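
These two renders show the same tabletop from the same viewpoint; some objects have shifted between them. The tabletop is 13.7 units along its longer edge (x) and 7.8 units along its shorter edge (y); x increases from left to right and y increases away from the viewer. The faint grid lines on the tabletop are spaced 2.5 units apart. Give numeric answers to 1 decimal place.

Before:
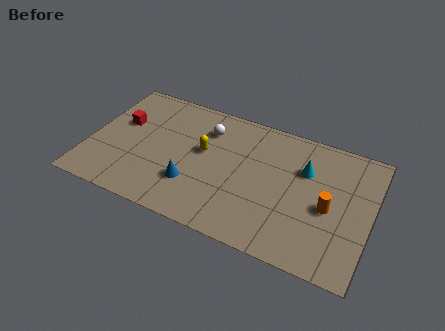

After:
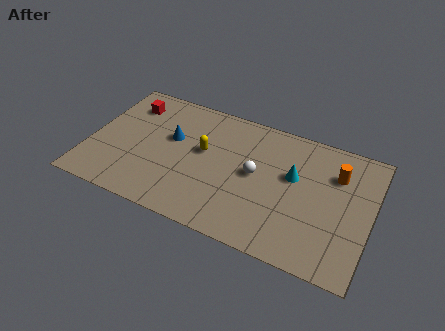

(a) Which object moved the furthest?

the white sphere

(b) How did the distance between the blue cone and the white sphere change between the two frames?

+0.6

Before: roughly 3.6 units apart; after: 4.2. That's 0.6 units further apart.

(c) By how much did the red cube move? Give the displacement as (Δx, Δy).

(0.2, 1.3)

From the two frames, the red cube sits at roughly (1.4, 4.8) before and (1.6, 6.1) after.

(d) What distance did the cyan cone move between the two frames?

0.8

The cyan cone moved from about (10.4, 5.3) to (9.9, 4.7), a distance of √(0.5² + 0.6²) ≈ 0.8.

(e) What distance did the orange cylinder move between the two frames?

2.1

The orange cylinder moved from about (11.7, 3.5) to (11.9, 5.6), a distance of √(0.2² + 2.1²) ≈ 2.1.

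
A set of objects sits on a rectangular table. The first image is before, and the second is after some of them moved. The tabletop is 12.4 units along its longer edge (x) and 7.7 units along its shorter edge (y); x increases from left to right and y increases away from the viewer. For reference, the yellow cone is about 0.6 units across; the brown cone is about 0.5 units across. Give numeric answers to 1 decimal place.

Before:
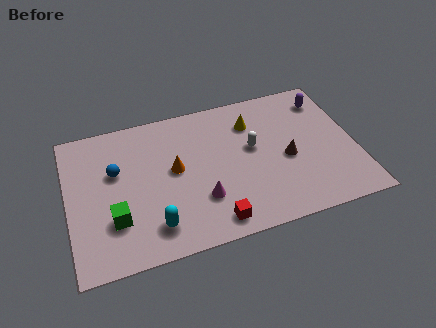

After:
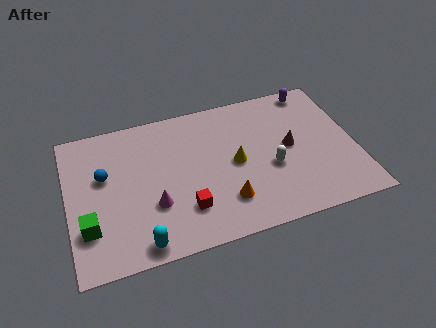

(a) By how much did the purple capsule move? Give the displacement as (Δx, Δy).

(-0.5, 0.7)

From the two frames, the purple capsule sits at roughly (11.4, 6.2) before and (10.9, 6.9) after.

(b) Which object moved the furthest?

the orange cone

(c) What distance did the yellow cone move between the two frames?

2.2

From (8.1, 5.8) to (7.2, 3.8), the yellow cone covered √(0.9² + 2.0²) ≈ 2.2 units.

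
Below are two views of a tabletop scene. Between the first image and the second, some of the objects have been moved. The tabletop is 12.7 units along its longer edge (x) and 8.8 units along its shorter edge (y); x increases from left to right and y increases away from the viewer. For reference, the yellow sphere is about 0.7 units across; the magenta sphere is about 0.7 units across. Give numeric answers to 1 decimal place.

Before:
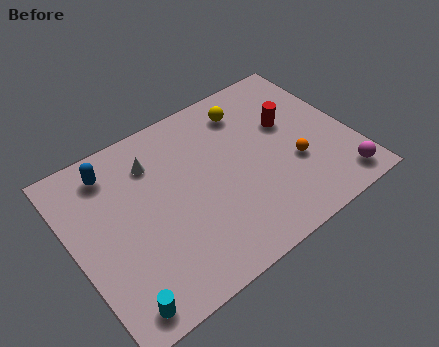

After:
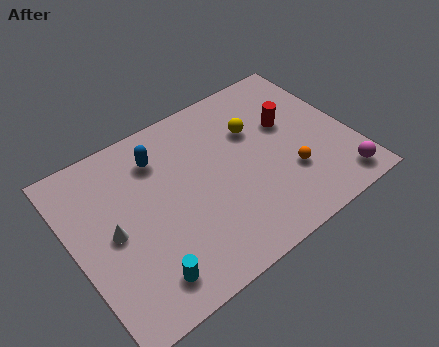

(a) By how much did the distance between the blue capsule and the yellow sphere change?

-1.9

They were about 6.3 units apart before and 4.4 after — 1.9 units closer together.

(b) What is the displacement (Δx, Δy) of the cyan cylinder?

(1.3, 0.5)

The cyan cylinder was at about (1.3, 1.0) and moved to about (2.6, 1.5).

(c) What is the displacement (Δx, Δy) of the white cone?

(-2.3, -2.4)

The white cone was at about (4.0, 6.7) and moved to about (1.7, 4.3).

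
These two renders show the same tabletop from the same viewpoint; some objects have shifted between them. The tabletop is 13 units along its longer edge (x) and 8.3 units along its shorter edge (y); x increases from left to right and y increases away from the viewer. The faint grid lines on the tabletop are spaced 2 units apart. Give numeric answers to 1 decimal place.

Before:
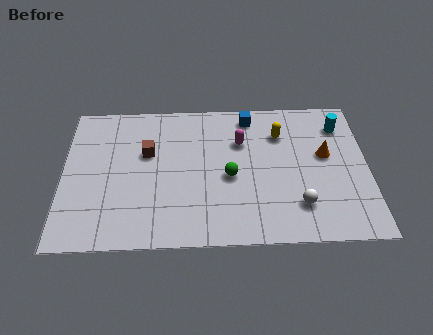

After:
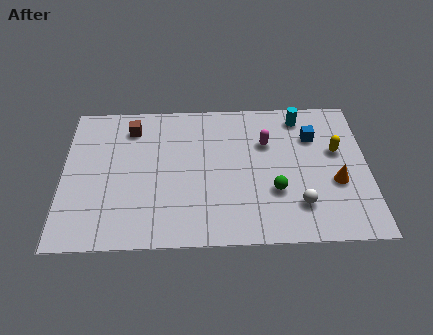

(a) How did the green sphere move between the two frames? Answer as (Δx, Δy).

(1.9, -0.9)

From the two frames, the green sphere sits at roughly (7.1, 3.7) before and (9.0, 2.8) after.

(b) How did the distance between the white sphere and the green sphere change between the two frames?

-2.1

The distance was about 3.4 in the first image and 1.3 in the second, so they moved 2.1 units closer together.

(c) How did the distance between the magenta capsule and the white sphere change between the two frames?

-0.6

They were about 4.4 units apart before and 3.8 after — 0.6 units closer together.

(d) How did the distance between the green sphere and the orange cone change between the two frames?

-1.6

They were about 4.2 units apart before and 2.6 after — 1.6 units closer together.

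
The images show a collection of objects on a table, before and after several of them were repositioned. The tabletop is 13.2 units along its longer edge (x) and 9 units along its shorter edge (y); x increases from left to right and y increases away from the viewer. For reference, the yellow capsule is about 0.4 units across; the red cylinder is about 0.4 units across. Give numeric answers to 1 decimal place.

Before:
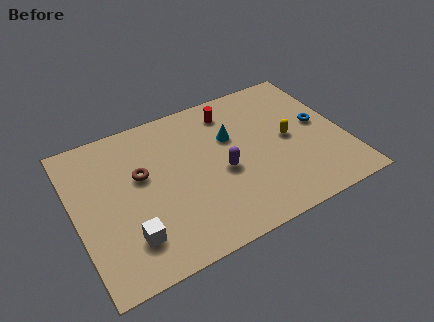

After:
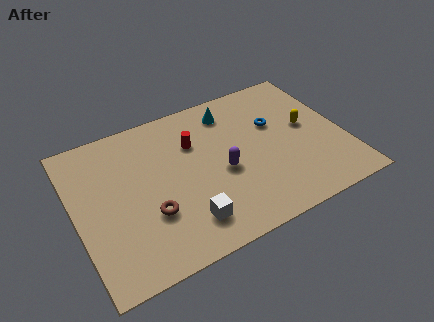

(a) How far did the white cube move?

2.7

The white cube was near (2.3, 2.1) before and (5.0, 1.8) after, so it travelled √(2.7² + 0.3²) ≈ 2.7 units.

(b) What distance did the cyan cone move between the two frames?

1.6

The cyan cone moved from about (7.8, 5.8) to (8.0, 7.4), a distance of √(0.2² + 1.6²) ≈ 1.6.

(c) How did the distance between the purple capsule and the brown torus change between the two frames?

-0.3

Before: roughly 4.1 units apart; after: 3.8. That's 0.3 units closer together.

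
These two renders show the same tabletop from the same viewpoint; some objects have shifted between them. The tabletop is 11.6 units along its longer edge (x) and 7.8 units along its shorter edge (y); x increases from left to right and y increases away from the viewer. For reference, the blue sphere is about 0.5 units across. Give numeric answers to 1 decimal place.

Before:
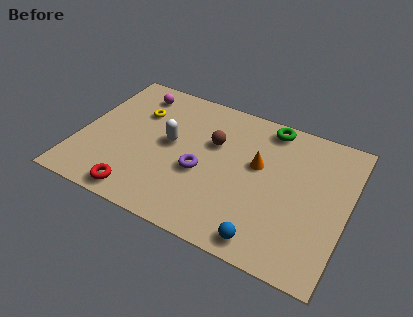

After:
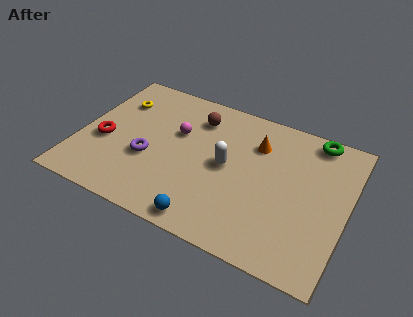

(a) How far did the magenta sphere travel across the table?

2.6

From (2.0, 6.5) to (4.1, 4.9), the magenta sphere covered √(2.1² + 1.6²) ≈ 2.6 units.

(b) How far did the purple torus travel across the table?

2.3

From (5.4, 3.2) to (3.1, 3.0), the purple torus covered √(2.3² + 0.2²) ≈ 2.3 units.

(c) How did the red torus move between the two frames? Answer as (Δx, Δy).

(-1.9, 2.3)

The red torus started near (3.0, 0.9) and ended near (1.1, 3.2).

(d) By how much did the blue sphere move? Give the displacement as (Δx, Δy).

(-2.5, -0.1)

From the two frames, the blue sphere sits at roughly (8.5, 0.9) before and (6.0, 0.8) after.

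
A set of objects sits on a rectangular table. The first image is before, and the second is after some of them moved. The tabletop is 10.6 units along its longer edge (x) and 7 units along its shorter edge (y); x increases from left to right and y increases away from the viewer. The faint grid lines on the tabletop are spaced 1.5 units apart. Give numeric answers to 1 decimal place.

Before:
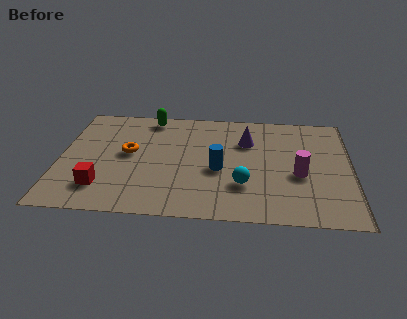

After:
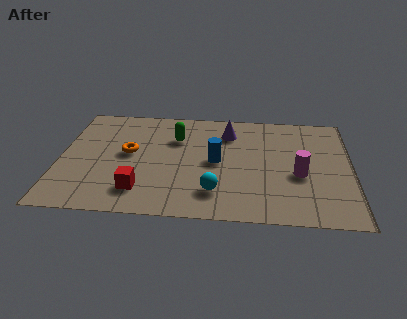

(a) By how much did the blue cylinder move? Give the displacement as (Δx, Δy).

(-0.1, 0.5)

The blue cylinder started near (5.8, 3.0) and ended near (5.7, 3.5).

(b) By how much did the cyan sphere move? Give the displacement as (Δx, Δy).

(-1.0, -0.5)

The cyan sphere was at about (6.7, 2.1) and moved to about (5.7, 1.6).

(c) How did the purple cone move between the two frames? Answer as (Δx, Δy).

(-0.7, 0.5)

The purple cone was at about (6.8, 4.9) and moved to about (6.1, 5.4).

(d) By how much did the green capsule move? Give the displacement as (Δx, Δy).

(1.0, -1.3)

The green capsule started near (3.2, 6.2) and ended near (4.2, 4.9).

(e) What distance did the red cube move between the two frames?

1.4

From (1.6, 1.6) to (3.0, 1.5), the red cube covered √(1.4² + 0.1²) ≈ 1.4 units.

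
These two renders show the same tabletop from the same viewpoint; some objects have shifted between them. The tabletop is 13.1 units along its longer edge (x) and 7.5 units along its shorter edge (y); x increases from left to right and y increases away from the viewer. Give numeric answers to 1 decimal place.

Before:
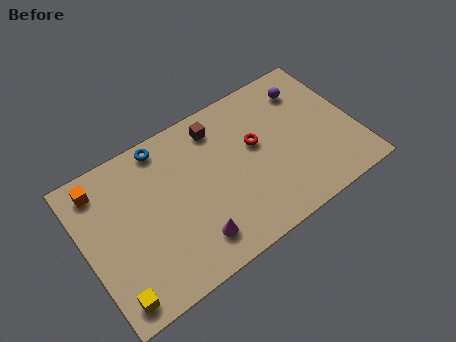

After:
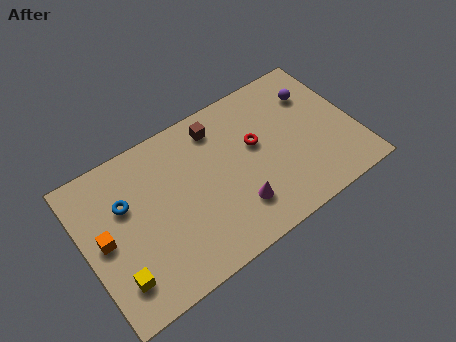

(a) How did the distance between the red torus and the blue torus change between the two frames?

+1.5

They were about 4.8 units apart before and 6.3 after — 1.5 units further apart.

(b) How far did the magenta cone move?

2.2

From (4.8, 1.5) to (7.0, 1.9), the magenta cone covered √(2.2² + 0.4²) ≈ 2.2 units.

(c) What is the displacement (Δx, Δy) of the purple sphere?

(0.3, -0.4)

The purple sphere was at about (11.2, 5.9) and moved to about (11.5, 5.5).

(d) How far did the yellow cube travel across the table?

0.8

From (0.9, 1.0) to (1.2, 1.7), the yellow cube covered √(0.3² + 0.7²) ≈ 0.8 units.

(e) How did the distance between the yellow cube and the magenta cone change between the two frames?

+1.9

They were about 3.9 units apart before and 5.8 after — 1.9 units further apart.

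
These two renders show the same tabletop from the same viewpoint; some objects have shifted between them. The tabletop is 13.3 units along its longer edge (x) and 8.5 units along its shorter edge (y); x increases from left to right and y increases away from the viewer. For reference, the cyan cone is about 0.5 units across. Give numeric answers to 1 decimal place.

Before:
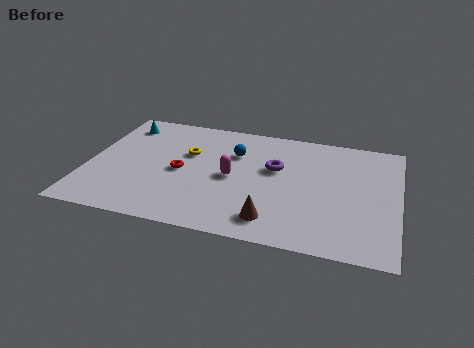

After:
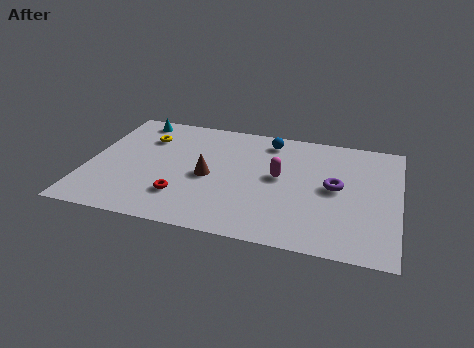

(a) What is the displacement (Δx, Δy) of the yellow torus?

(-1.9, 0.8)

The yellow torus was at about (4.2, 5.4) and moved to about (2.3, 6.2).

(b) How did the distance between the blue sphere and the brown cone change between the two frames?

-0.7

Before: roughly 4.8 units apart; after: 4.1. That's 0.7 units closer together.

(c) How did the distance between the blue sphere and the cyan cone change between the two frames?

+0.8

Before: roughly 5.1 units apart; after: 5.9. That's 0.8 units further apart.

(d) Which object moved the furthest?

the brown cone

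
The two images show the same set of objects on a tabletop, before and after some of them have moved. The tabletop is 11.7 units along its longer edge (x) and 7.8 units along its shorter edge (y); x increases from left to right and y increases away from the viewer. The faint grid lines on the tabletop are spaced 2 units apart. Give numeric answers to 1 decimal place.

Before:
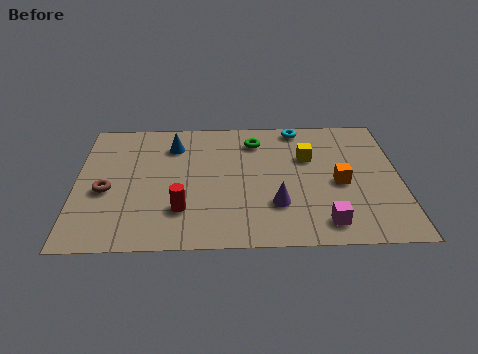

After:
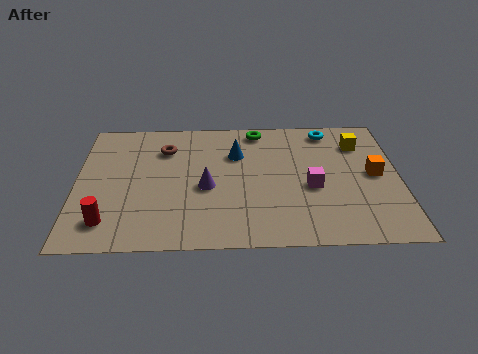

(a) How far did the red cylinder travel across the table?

2.7

The red cylinder was near (3.8, 2.1) before and (1.2, 1.5) after, so it travelled √(2.6² + 0.6²) ≈ 2.7 units.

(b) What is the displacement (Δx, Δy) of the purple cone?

(-2.5, 1.1)

From the two frames, the purple cone sits at roughly (7.2, 2.3) before and (4.7, 3.4) after.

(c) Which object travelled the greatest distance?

the brown torus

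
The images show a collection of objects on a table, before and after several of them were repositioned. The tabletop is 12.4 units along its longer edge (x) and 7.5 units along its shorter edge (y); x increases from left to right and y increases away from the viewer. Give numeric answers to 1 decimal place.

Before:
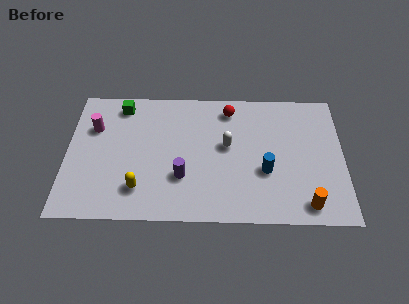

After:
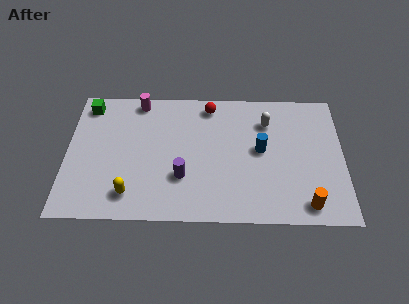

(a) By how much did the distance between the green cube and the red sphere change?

+0.6

Before: roughly 4.9 units apart; after: 5.5. That's 0.6 units further apart.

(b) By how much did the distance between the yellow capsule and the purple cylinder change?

+0.5

The distance was about 2.0 in the first image and 2.5 in the second, so they moved 0.5 units further apart.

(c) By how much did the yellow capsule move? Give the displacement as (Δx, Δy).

(-0.4, -0.3)

The yellow capsule started near (3.3, 1.7) and ended near (2.9, 1.4).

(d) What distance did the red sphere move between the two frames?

0.9

The red sphere was near (7.3, 6.3) before and (6.4, 6.5) after, so it travelled √(0.9² + 0.2²) ≈ 0.9 units.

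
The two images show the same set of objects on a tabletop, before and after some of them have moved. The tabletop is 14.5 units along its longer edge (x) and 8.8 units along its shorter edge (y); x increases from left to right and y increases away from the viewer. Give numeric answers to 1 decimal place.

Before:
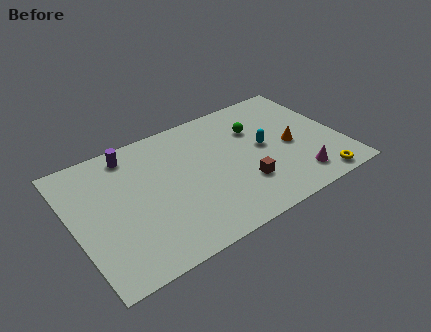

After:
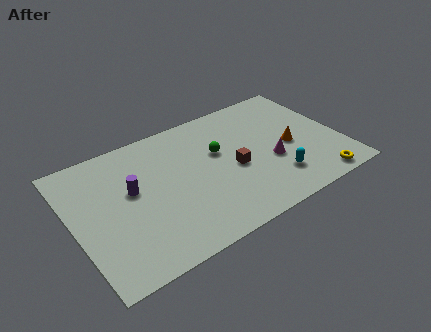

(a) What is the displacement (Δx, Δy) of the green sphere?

(-2.2, -0.7)

The green sphere was at about (10.2, 6.1) and moved to about (8.0, 5.4).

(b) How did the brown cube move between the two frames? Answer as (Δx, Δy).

(-0.3, 1.3)

The brown cube started near (8.9, 2.6) and ended near (8.6, 3.9).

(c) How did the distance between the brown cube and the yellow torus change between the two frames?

+0.9

Before: roughly 4.2 units apart; after: 5.1. That's 0.9 units further apart.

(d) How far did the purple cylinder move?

2.5

From (3.5, 7.6) to (3.2, 5.1), the purple cylinder covered √(0.3² + 2.5²) ≈ 2.5 units.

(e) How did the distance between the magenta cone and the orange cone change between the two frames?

-1.1

The distance was about 2.4 in the first image and 1.3 in the second, so they moved 1.1 units closer together.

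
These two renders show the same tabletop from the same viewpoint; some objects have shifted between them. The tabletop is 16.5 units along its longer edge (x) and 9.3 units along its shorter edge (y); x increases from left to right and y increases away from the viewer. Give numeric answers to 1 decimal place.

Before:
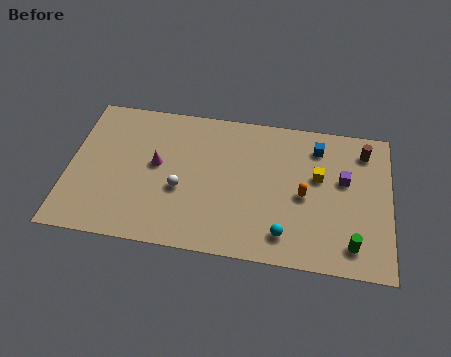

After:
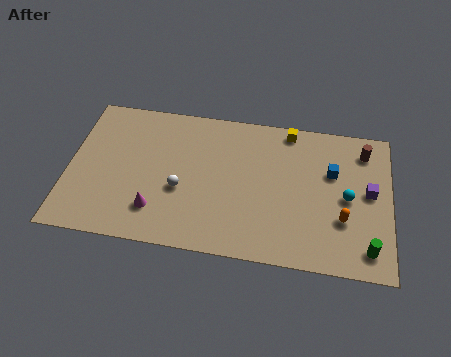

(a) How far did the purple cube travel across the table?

1.4

The purple cube moved from about (14.1, 5.6) to (15.4, 5.0), a distance of √(1.3² + 0.6²) ≈ 1.4.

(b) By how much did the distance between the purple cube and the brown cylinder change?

+0.4

The distance was about 2.2 in the first image and 2.6 in the second, so they moved 0.4 units further apart.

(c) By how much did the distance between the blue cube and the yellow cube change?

+1.4

They were about 1.9 units apart before and 3.3 after — 1.4 units further apart.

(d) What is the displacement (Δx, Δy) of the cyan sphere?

(3.1, 2.8)

The cyan sphere started near (11.2, 1.7) and ended near (14.3, 4.5).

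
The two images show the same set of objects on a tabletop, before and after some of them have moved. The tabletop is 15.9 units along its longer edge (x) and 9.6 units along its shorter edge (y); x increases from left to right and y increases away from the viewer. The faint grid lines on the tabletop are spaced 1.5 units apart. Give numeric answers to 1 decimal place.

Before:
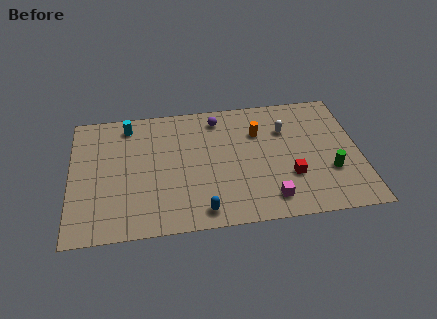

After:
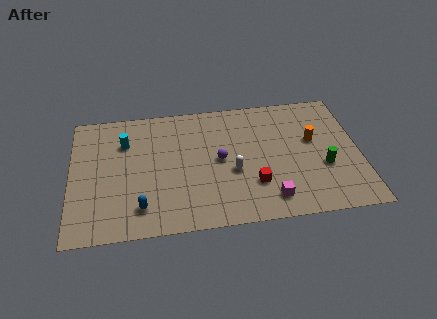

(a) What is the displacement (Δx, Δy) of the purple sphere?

(0.0, -3.2)

From the two frames, the purple sphere sits at roughly (8.2, 8.1) before and (8.2, 4.9) after.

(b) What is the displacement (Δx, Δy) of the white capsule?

(-3.0, -2.8)

From the two frames, the white capsule sits at roughly (11.9, 6.7) before and (8.9, 3.9) after.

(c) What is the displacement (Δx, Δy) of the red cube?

(-2.0, -0.3)

From the two frames, the red cube sits at roughly (12.0, 3.1) before and (10.0, 2.8) after.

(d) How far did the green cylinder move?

0.5

From (14.2, 3.2) to (13.9, 3.6), the green cylinder covered √(0.3² + 0.4²) ≈ 0.5 units.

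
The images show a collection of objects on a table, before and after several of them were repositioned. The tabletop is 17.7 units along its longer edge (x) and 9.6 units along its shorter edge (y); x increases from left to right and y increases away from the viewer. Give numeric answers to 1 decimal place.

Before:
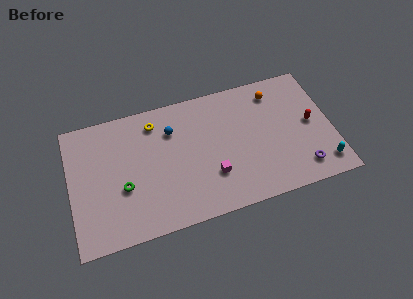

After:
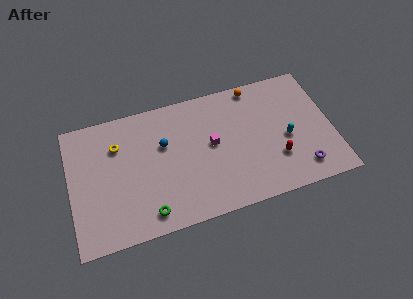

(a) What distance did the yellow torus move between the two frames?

2.8

From (5.9, 7.9) to (3.3, 6.9), the yellow torus covered √(2.6² + 1.0²) ≈ 2.8 units.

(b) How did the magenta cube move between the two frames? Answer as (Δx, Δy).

(0.2, 2.3)

From the two frames, the magenta cube sits at roughly (9.4, 2.9) before and (9.6, 5.2) after.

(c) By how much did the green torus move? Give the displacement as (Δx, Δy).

(1.5, -2.3)

The green torus started near (3.5, 3.7) and ended near (5.0, 1.4).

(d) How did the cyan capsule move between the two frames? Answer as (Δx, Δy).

(-2.2, 2.6)

The cyan capsule was at about (16.8, 1.6) and moved to about (14.6, 4.2).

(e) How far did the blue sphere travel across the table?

1.1

From (7.0, 7.0) to (6.4, 6.1), the blue sphere covered √(0.6² + 0.9²) ≈ 1.1 units.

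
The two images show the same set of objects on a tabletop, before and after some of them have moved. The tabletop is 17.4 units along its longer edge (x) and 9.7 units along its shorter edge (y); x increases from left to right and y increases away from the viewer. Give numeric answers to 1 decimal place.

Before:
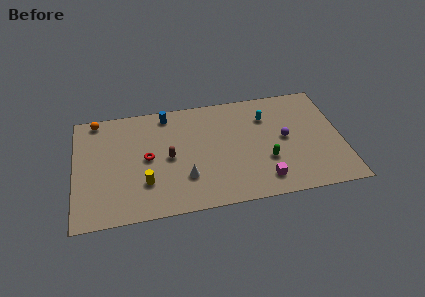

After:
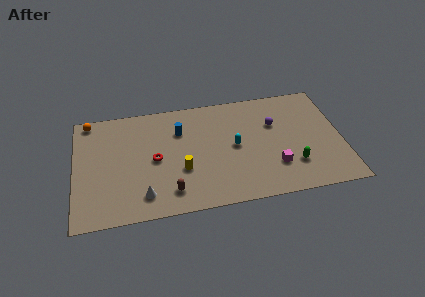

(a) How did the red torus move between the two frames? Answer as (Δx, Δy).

(0.5, -0.2)

The red torus was at about (4.7, 4.9) and moved to about (5.2, 4.7).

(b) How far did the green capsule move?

1.8

From (12.4, 3.3) to (14.1, 2.6), the green capsule covered √(1.7² + 0.7²) ≈ 1.8 units.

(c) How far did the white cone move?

2.9

From (7.1, 2.8) to (4.4, 1.8), the white cone covered √(2.7² + 1.0²) ≈ 2.9 units.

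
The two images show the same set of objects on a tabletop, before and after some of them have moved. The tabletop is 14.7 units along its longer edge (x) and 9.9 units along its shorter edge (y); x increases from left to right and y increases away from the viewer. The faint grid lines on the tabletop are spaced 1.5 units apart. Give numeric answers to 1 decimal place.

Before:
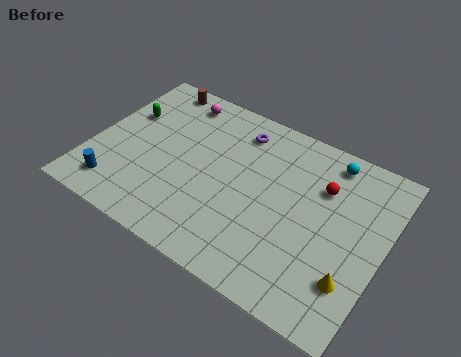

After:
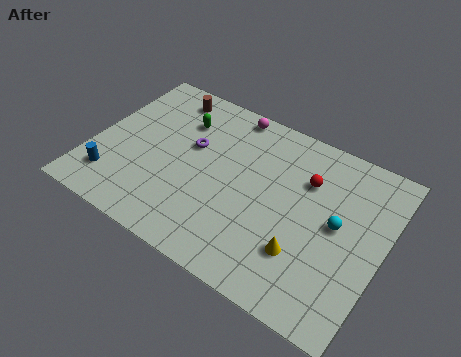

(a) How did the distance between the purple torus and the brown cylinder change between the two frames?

-1.6

They were about 4.7 units apart before and 3.1 after — 1.6 units closer together.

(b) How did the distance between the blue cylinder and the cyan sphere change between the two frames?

-0.6

Before: roughly 12.0 units apart; after: 11.4. That's 0.6 units closer together.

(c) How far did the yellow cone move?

2.4

The yellow cone was near (13.5, 2.6) before and (11.1, 2.8) after, so it travelled √(2.4² + 0.2²) ≈ 2.4 units.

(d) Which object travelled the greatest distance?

the cyan sphere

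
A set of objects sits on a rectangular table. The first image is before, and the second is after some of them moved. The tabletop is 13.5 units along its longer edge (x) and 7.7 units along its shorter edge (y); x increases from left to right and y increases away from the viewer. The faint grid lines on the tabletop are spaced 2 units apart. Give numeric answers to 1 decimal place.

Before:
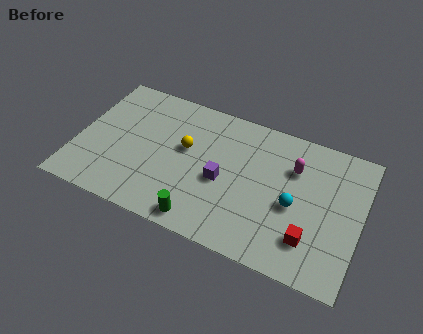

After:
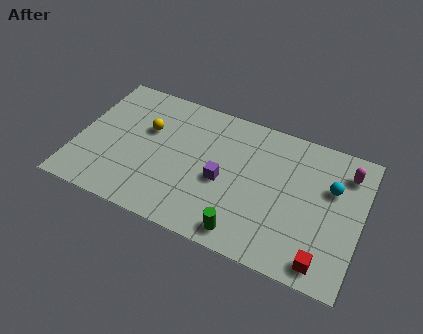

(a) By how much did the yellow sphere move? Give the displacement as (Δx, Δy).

(-1.9, 0.4)

The yellow sphere was at about (5.1, 4.5) and moved to about (3.2, 4.9).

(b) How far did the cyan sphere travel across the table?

2.3

The cyan sphere was near (10.4, 3.4) before and (12.0, 5.0) after, so it travelled √(1.6² + 1.6²) ≈ 2.3 units.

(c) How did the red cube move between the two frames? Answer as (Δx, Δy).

(0.7, -0.9)

The red cube was at about (11.3, 1.9) and moved to about (12.0, 1.0).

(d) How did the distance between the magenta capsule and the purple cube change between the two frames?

+2.4

Before: roughly 3.8 units apart; after: 6.2. That's 2.4 units further apart.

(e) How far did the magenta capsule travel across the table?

2.5

The magenta capsule moved from about (10.2, 5.4) to (12.6, 6.1), a distance of √(2.4² + 0.7²) ≈ 2.5.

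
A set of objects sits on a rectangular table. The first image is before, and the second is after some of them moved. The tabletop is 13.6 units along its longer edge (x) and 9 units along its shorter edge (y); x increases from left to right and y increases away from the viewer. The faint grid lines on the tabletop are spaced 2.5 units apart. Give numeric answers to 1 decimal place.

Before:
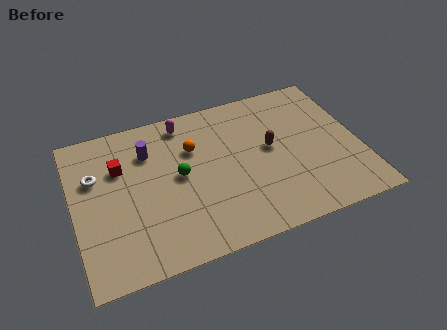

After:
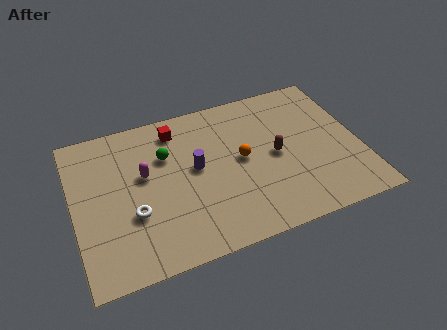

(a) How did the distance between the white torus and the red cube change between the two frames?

+3.7

They were about 1.2 units apart before and 4.9 after — 3.7 units further apart.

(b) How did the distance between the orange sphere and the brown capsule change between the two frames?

-2.2

Before: roughly 3.8 units apart; after: 1.6. That's 2.2 units closer together.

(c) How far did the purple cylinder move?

2.7

The purple cylinder was near (3.7, 6.6) before and (5.8, 4.9) after, so it travelled √(2.1² + 1.7²) ≈ 2.7 units.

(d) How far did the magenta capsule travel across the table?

3.3

The magenta capsule was near (5.5, 7.8) before and (3.4, 5.3) after, so it travelled √(2.1² + 2.5²) ≈ 3.3 units.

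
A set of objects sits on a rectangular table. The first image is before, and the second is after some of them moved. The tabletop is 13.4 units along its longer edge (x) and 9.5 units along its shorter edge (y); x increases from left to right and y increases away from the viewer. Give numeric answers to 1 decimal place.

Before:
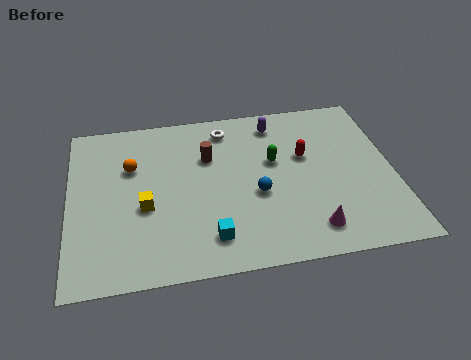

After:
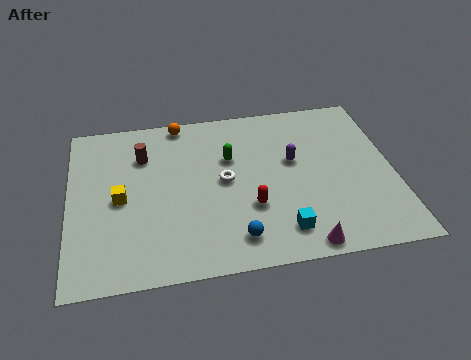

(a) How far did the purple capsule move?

2.5

From (8.7, 8.0) to (9.3, 5.6), the purple capsule covered √(0.6² + 2.4²) ≈ 2.5 units.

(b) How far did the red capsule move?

3.5

The red capsule was near (9.8, 5.8) before and (7.4, 3.2) after, so it travelled √(2.4² + 2.6²) ≈ 3.5 units.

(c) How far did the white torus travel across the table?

3.1

The white torus was near (6.6, 8.0) before and (6.4, 4.9) after, so it travelled √(0.2² + 3.1²) ≈ 3.1 units.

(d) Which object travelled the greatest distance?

the red capsule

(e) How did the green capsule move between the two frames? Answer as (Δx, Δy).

(-1.8, 0.5)

The green capsule started near (8.5, 5.7) and ended near (6.7, 6.2).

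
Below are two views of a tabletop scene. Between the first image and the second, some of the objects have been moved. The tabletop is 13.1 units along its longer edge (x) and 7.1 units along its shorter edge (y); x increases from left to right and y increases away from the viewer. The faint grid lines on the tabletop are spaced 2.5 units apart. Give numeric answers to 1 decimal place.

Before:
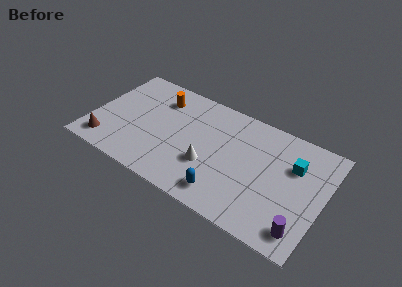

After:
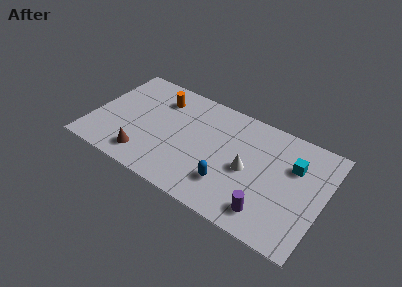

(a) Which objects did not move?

the cyan cube and the orange cylinder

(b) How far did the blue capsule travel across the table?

0.7

The blue capsule was near (7.9, 1.2) before and (8.0, 1.9) after, so it travelled √(0.1² + 0.7²) ≈ 0.7 units.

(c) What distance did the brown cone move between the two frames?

2.2

The brown cone moved from about (1.1, 1.2) to (3.3, 1.3), a distance of √(2.2² + 0.1²) ≈ 2.2.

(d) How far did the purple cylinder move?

1.9

The purple cylinder was near (12.2, 1.2) before and (10.3, 1.3) after, so it travelled √(1.9² + 0.1²) ≈ 1.9 units.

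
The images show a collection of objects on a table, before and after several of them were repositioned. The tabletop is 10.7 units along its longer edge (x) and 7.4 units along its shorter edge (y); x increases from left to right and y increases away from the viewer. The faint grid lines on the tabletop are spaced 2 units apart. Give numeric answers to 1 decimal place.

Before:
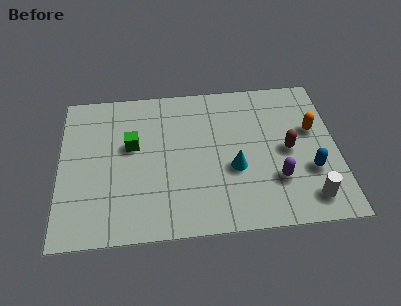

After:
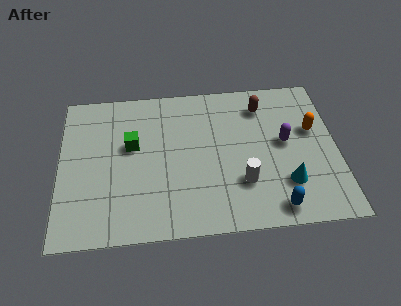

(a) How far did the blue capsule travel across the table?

2.1

The blue capsule was near (9.6, 2.5) before and (8.2, 0.9) after, so it travelled √(1.4² + 1.6²) ≈ 2.1 units.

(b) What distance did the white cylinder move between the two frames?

2.7

The white cylinder moved from about (9.5, 1.2) to (7.0, 2.2), a distance of √(2.5² + 1.0²) ≈ 2.7.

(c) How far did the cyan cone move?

2.2

The cyan cone moved from about (6.7, 2.9) to (8.7, 2.0), a distance of √(2.0² + 0.9²) ≈ 2.2.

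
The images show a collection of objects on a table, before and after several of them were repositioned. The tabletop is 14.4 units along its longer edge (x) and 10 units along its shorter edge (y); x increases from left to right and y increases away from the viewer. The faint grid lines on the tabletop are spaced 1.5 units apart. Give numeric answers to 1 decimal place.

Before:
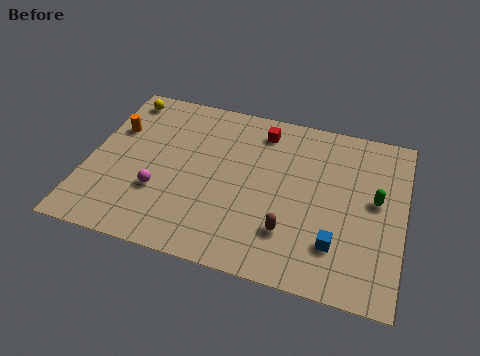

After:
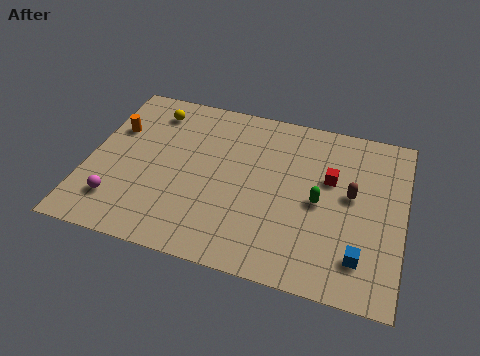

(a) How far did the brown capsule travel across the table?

3.9

The brown capsule moved from about (9.4, 2.6) to (12.0, 5.5), a distance of √(2.6² + 2.9²) ≈ 3.9.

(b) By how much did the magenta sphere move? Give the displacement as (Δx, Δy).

(-1.8, -1.1)

The magenta sphere started near (3.4, 3.3) and ended near (1.6, 2.2).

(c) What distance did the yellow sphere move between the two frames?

1.6

From (1.1, 8.7) to (2.6, 8.2), the yellow sphere covered √(1.5² + 0.5²) ≈ 1.6 units.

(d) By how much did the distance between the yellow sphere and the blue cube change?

-0.4

Before: roughly 12.1 units apart; after: 11.7. That's 0.4 units closer together.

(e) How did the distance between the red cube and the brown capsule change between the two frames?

-4.7

Before: roughly 5.9 units apart; after: 1.2. That's 4.7 units closer together.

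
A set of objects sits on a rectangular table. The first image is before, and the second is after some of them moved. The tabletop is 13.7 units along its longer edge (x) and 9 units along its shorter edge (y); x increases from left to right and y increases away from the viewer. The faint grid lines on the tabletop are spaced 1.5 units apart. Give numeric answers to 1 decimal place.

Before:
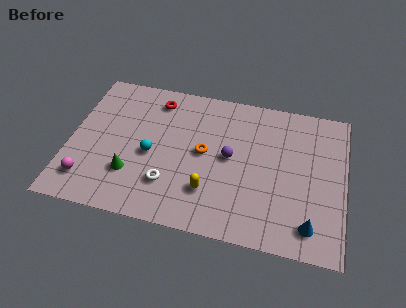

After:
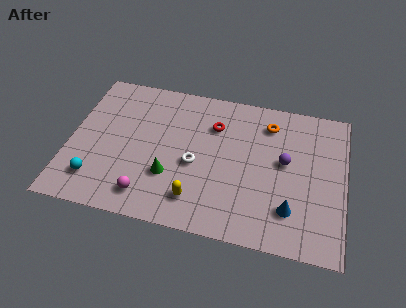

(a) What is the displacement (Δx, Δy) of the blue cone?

(-1.0, 0.7)

The blue cone was at about (12.1, 1.5) and moved to about (11.1, 2.2).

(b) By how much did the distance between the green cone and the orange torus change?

+2.3

Before: roughly 4.1 units apart; after: 6.4. That's 2.3 units further apart.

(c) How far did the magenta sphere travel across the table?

3.0

The magenta sphere was near (1.1, 1.8) before and (4.1, 1.5) after, so it travelled √(3.0² + 0.3²) ≈ 3.0 units.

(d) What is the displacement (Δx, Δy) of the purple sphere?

(2.7, 0.3)

From the two frames, the purple sphere sits at roughly (8.0, 4.7) before and (10.7, 5.0) after.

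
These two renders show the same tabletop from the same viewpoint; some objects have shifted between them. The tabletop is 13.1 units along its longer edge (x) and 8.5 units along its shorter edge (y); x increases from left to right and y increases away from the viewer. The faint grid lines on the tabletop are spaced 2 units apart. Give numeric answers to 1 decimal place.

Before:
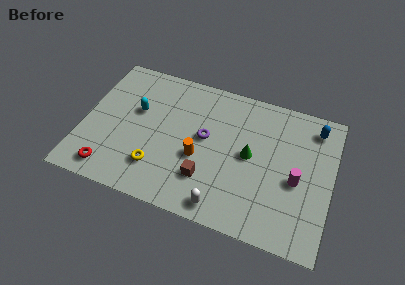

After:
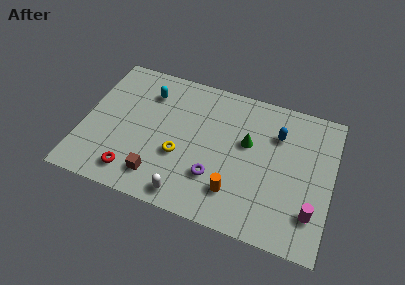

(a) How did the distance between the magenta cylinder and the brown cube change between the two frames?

+3.2

Before: roughly 4.8 units apart; after: 8.0. That's 3.2 units further apart.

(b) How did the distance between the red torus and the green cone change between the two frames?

-1.0

The distance was about 7.8 in the first image and 6.8 in the second, so they moved 1.0 units closer together.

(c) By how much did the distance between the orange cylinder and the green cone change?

+0.3

Before: roughly 2.8 units apart; after: 3.1. That's 0.3 units further apart.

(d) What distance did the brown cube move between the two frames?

2.6

From (6.7, 2.3) to (4.2, 1.6), the brown cube covered √(2.5² + 0.7²) ≈ 2.6 units.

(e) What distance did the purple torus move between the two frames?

2.3

From (6.4, 4.7) to (7.1, 2.5), the purple torus covered √(0.7² + 2.2²) ≈ 2.3 units.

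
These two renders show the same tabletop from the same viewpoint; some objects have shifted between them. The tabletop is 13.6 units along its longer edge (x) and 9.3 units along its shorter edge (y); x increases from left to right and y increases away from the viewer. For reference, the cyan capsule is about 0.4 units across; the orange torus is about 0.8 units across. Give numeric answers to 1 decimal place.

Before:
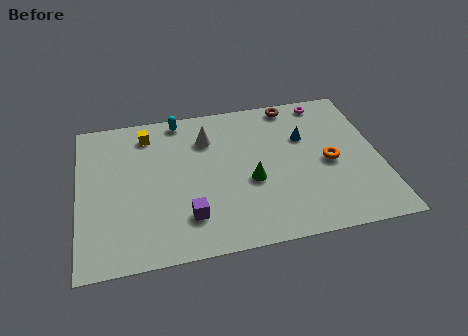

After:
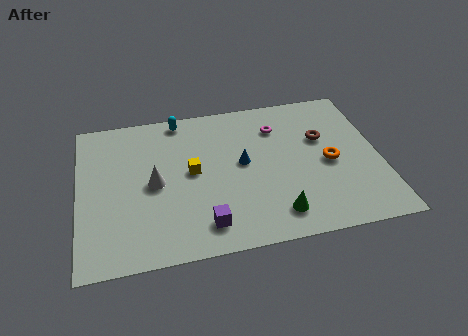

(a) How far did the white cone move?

3.5

The white cone was near (5.9, 6.9) before and (3.4, 4.5) after, so it travelled √(2.5² + 2.4²) ≈ 3.5 units.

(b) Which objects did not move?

the orange torus and the cyan capsule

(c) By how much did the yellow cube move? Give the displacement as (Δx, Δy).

(1.9, -2.8)

From the two frames, the yellow cube sits at roughly (3.2, 7.7) before and (5.1, 4.9) after.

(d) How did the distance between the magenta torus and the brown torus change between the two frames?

+0.8

The distance was about 1.5 in the first image and 2.3 in the second, so they moved 0.8 units further apart.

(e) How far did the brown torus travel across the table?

2.8

The brown torus was near (9.9, 8.4) before and (11.1, 5.9) after, so it travelled √(1.2² + 2.5²) ≈ 2.8 units.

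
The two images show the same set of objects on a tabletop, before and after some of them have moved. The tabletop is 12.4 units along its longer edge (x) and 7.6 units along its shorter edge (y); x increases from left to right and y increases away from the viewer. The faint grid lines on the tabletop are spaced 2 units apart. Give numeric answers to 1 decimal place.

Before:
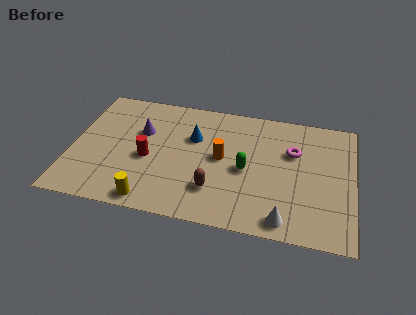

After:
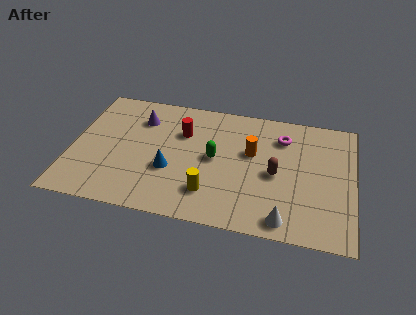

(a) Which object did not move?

the white cone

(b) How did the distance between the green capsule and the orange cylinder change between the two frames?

+0.5

They were about 1.2 units apart before and 1.7 after — 0.5 units further apart.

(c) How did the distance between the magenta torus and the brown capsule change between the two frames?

-2.2

The distance was about 4.5 in the first image and 2.3 in the second, so they moved 2.2 units closer together.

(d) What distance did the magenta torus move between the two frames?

0.9

The magenta torus moved from about (9.7, 5.0) to (9.2, 5.8), a distance of √(0.5² + 0.8²) ≈ 0.9.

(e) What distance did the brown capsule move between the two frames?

3.0

From (6.4, 2.0) to (9.0, 3.5), the brown capsule covered √(2.6² + 1.5²) ≈ 3.0 units.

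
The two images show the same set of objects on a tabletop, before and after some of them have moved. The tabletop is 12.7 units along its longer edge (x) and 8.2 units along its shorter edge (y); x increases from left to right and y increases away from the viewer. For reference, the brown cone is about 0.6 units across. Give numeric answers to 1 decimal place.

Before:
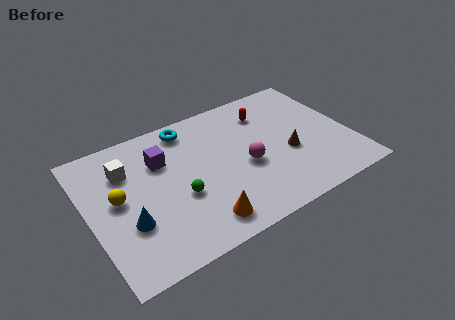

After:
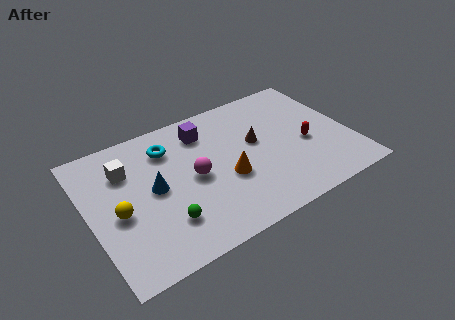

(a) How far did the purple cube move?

2.3

The purple cube moved from about (3.7, 5.7) to (5.9, 6.5), a distance of √(2.2² + 0.8²) ≈ 2.3.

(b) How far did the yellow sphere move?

0.8

The yellow sphere moved from about (1.4, 4.4) to (1.3, 3.6), a distance of √(0.1² + 0.8²) ≈ 0.8.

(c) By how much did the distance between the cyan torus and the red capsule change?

+3.1

The distance was about 3.9 in the first image and 7.0 in the second, so they moved 3.1 units further apart.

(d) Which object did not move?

the white cube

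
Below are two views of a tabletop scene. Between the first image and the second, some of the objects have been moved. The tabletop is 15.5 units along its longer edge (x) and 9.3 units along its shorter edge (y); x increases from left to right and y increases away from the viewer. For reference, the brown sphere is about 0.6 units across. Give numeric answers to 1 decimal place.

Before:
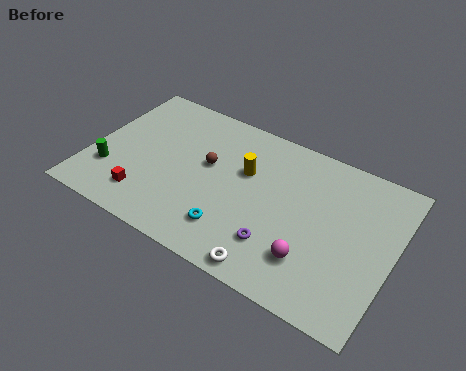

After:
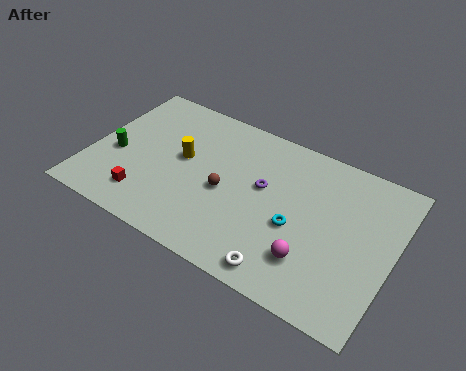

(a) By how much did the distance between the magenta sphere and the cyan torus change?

-2.2

They were about 4.0 units apart before and 1.8 after — 2.2 units closer together.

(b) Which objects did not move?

the magenta sphere and the red cube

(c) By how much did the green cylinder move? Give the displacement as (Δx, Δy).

(0.1, 1.2)

The green cylinder started near (1.2, 2.7) and ended near (1.3, 3.9).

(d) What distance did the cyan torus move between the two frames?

3.5

From (7.7, 2.1) to (10.7, 3.9), the cyan torus covered √(3.0² + 1.8²) ≈ 3.5 units.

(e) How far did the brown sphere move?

1.6

From (5.9, 5.4) to (7.0, 4.2), the brown sphere covered √(1.1² + 1.2²) ≈ 1.6 units.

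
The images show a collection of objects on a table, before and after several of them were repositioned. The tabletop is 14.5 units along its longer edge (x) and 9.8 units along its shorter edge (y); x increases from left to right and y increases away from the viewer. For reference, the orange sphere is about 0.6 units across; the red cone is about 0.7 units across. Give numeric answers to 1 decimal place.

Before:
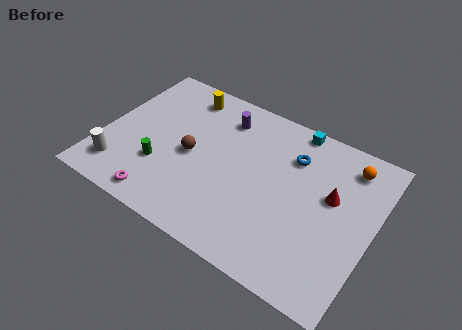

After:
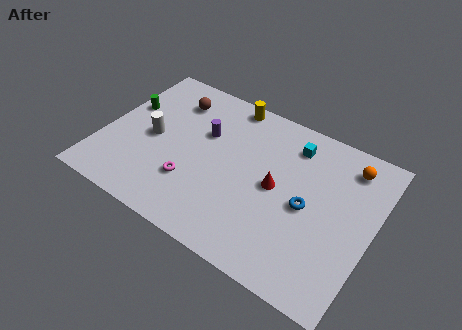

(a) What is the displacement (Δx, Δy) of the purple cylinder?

(-0.8, -1.5)

From the two frames, the purple cylinder sits at roughly (6.0, 7.8) before and (5.2, 6.3) after.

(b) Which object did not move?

the orange sphere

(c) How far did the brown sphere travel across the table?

3.5

The brown sphere was near (4.8, 4.6) before and (3.2, 7.7) after, so it travelled √(1.6² + 3.1²) ≈ 3.5 units.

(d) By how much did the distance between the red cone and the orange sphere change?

+2.3

The distance was about 2.4 in the first image and 4.7 in the second, so they moved 2.3 units further apart.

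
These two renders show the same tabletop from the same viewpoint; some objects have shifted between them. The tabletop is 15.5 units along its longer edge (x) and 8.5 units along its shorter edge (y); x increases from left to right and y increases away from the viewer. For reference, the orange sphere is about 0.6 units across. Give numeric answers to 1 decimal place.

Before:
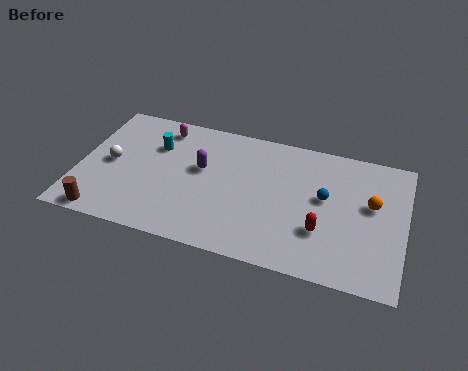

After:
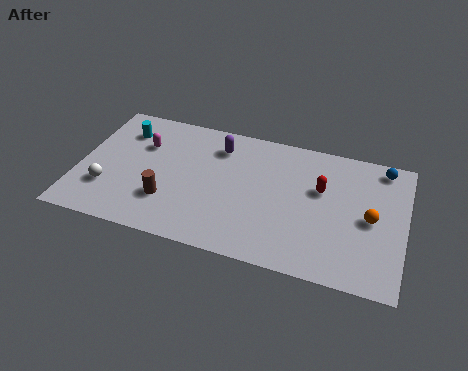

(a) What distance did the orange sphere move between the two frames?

0.9

The orange sphere moved from about (13.9, 5.0) to (13.9, 4.1), a distance of √(0.0² + 0.9²) ≈ 0.9.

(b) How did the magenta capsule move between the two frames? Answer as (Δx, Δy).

(-0.8, -1.4)

The magenta capsule started near (3.7, 7.2) and ended near (2.9, 5.8).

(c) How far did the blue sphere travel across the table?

3.7

From (11.7, 4.8) to (14.3, 7.5), the blue sphere covered √(2.6² + 2.7²) ≈ 3.7 units.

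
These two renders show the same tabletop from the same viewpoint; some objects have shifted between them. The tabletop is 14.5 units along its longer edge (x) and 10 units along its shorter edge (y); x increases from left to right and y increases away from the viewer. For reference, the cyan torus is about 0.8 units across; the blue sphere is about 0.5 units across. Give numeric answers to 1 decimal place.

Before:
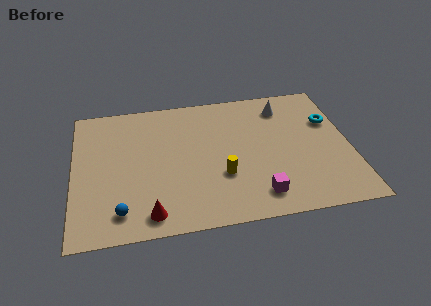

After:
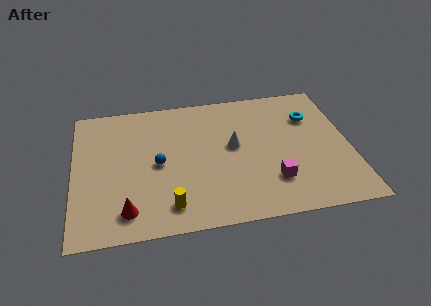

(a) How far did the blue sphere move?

3.7

From (2.4, 1.7) to (4.4, 4.8), the blue sphere covered √(2.0² + 3.1²) ≈ 3.7 units.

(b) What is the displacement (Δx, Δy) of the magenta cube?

(0.8, 0.9)

From the two frames, the magenta cube sits at roughly (9.5, 1.7) before and (10.3, 2.6) after.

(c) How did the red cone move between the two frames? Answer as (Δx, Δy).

(-1.2, 0.4)

From the two frames, the red cone sits at roughly (3.9, 1.3) before and (2.7, 1.7) after.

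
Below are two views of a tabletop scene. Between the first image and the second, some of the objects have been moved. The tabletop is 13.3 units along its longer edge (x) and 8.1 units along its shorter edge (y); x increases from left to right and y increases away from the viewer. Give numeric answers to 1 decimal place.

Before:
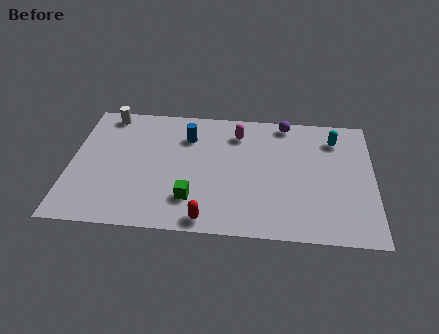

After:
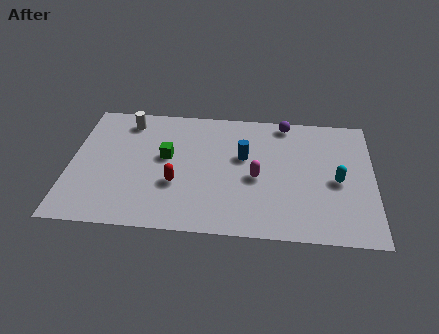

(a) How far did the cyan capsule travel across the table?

2.7

The cyan capsule moved from about (11.6, 6.4) to (11.7, 3.7), a distance of √(0.1² + 2.7²) ≈ 2.7.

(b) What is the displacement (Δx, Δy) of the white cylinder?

(0.9, -0.4)

From the two frames, the white cylinder sits at roughly (1.5, 7.2) before and (2.4, 6.8) after.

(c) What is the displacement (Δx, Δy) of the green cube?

(-1.2, 2.6)

The green cube was at about (5.4, 2.0) and moved to about (4.2, 4.6).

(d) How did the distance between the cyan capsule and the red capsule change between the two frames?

-0.8

Before: roughly 7.8 units apart; after: 7.0. That's 0.8 units closer together.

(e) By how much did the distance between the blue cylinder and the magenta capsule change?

-0.8

Before: roughly 2.2 units apart; after: 1.4. That's 0.8 units closer together.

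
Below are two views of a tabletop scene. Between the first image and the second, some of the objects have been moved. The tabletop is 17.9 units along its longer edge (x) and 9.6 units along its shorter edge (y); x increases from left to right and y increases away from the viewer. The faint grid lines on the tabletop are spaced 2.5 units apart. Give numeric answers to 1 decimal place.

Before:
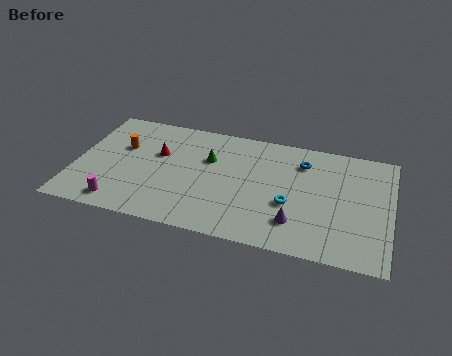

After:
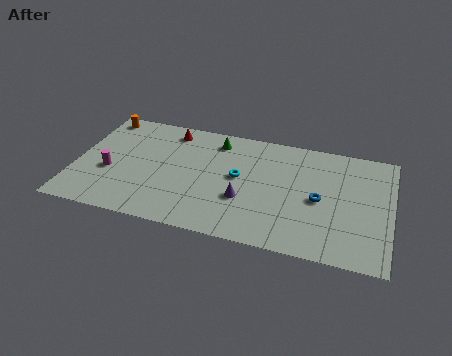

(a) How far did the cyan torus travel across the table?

3.4

The cyan torus was near (12.3, 3.7) before and (9.3, 5.2) after, so it travelled √(3.0² + 1.5²) ≈ 3.4 units.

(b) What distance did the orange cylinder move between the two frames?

2.8

From (2.5, 6.1) to (1.1, 8.5), the orange cylinder covered √(1.4² + 2.4²) ≈ 2.8 units.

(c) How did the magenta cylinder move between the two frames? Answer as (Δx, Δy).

(-0.8, 2.5)

The magenta cylinder started near (2.8, 1.3) and ended near (2.0, 3.8).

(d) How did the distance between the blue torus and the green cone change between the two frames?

+1.6

The distance was about 5.4 in the first image and 7.0 in the second, so they moved 1.6 units further apart.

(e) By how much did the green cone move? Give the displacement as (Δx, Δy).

(0.3, 1.7)

From the two frames, the green cone sits at roughly (7.5, 6.3) before and (7.8, 8.0) after.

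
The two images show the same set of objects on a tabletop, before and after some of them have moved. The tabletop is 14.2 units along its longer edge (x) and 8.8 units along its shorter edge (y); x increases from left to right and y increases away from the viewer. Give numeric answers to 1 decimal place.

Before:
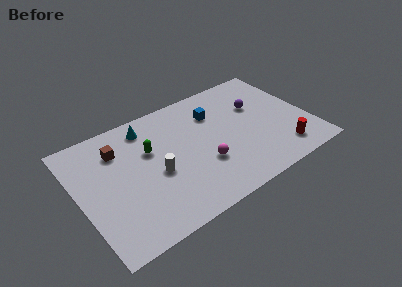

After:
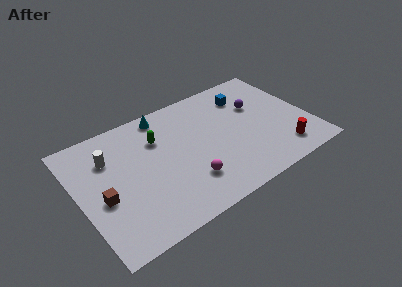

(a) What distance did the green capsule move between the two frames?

0.8

The green capsule moved from about (4.5, 5.6) to (5.1, 6.2), a distance of √(0.6² + 0.6²) ≈ 0.8.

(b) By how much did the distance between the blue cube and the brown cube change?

+4.0

They were about 6.0 units apart before and 10.0 after — 4.0 units further apart.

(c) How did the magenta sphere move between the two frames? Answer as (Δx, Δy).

(-1.1, -0.7)

The magenta sphere started near (7.4, 3.0) and ended near (6.3, 2.3).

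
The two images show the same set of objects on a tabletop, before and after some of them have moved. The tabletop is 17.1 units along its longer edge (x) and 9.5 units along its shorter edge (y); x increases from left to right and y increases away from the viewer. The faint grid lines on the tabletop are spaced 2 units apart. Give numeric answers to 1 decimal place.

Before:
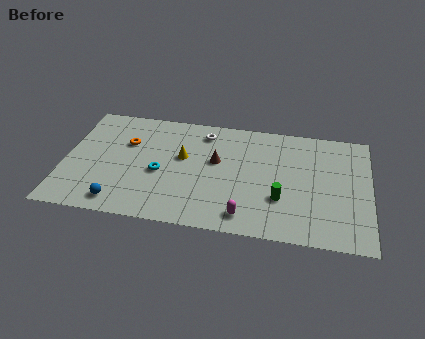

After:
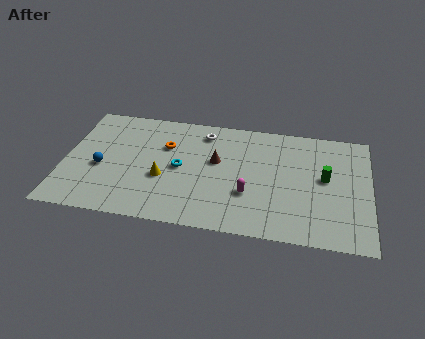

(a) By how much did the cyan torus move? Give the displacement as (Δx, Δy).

(1.1, 0.6)

The cyan torus was at about (5.4, 4.1) and moved to about (6.5, 4.7).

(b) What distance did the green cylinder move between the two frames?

3.2

The green cylinder moved from about (12.2, 3.1) to (14.6, 5.2), a distance of √(2.4² + 2.1²) ≈ 3.2.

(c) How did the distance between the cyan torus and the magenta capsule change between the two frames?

-1.4

The distance was about 5.6 in the first image and 4.2 in the second, so they moved 1.4 units closer together.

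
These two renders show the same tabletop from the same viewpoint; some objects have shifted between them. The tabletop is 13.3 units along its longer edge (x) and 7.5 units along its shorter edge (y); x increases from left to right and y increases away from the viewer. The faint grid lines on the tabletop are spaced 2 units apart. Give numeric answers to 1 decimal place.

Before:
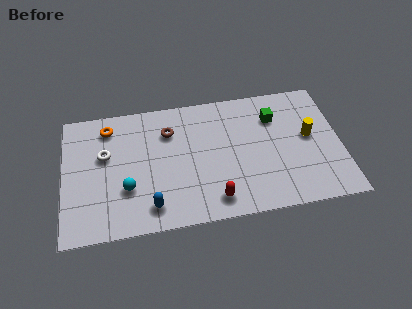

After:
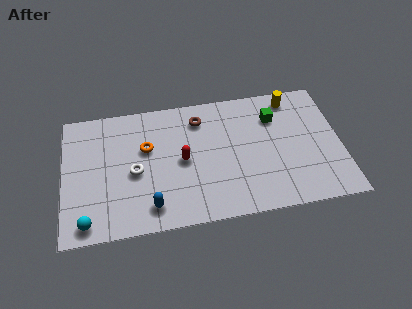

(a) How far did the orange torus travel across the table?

2.3

The orange torus was near (2.2, 6.2) before and (4.0, 4.7) after, so it travelled √(1.8² + 1.5²) ≈ 2.3 units.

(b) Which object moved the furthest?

the red capsule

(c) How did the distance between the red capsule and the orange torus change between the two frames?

-5.0

Before: roughly 7.0 units apart; after: 2.0. That's 5.0 units closer together.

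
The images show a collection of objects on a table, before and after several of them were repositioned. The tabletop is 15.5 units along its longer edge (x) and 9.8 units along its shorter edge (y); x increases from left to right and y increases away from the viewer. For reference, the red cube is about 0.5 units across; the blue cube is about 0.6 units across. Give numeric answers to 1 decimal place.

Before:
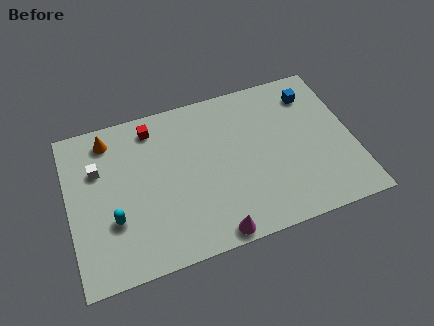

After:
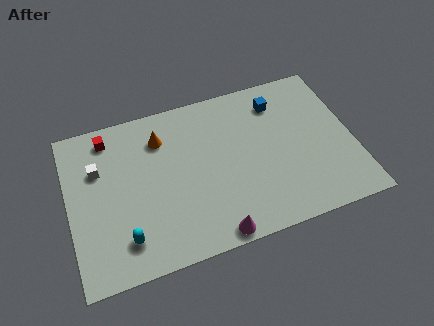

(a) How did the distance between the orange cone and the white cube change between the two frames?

+1.8

The distance was about 1.8 in the first image and 3.6 in the second, so they moved 1.8 units further apart.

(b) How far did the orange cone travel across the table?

2.9

The orange cone was near (2.4, 8.3) before and (5.2, 7.5) after, so it travelled √(2.8² + 0.8²) ≈ 2.9 units.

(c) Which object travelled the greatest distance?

the orange cone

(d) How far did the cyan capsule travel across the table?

1.4

The cyan capsule moved from about (2.3, 3.3) to (2.8, 2.0), a distance of √(0.5² + 1.3²) ≈ 1.4.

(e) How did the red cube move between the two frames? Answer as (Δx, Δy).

(-2.4, 0.1)

From the two frames, the red cube sits at roughly (4.8, 8.3) before and (2.4, 8.4) after.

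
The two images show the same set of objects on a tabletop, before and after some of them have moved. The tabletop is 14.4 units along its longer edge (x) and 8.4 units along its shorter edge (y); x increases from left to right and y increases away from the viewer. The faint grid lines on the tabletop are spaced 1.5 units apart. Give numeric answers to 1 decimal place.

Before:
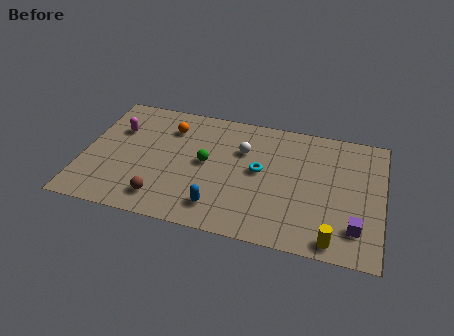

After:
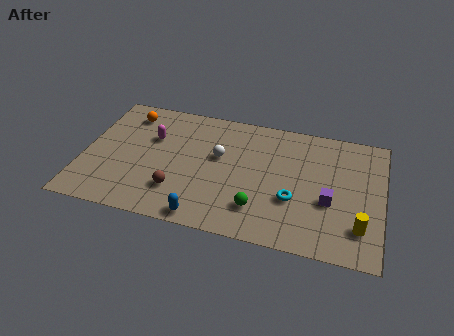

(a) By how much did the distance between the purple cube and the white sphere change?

-1.1

They were about 6.8 units apart before and 5.7 after — 1.1 units closer together.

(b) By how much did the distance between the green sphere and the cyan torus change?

-0.7

They were about 2.6 units apart before and 1.9 after — 0.7 units closer together.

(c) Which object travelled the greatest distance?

the green sphere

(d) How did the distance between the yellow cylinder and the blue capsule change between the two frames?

+1.9

The distance was about 5.5 in the first image and 7.4 in the second, so they moved 1.9 units further apart.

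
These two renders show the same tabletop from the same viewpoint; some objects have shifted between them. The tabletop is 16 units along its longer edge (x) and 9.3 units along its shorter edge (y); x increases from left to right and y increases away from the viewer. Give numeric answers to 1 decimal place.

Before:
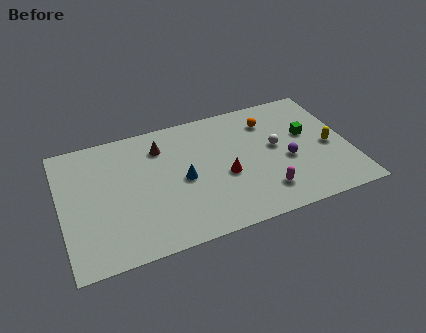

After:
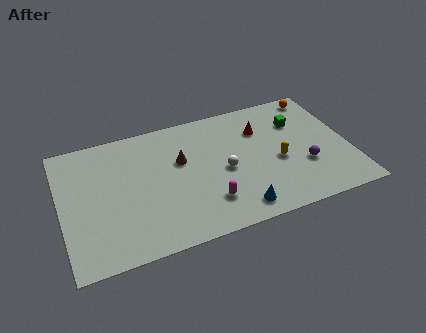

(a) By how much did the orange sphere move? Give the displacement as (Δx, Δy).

(3.0, 1.1)

The orange sphere was at about (11.8, 7.2) and moved to about (14.8, 8.3).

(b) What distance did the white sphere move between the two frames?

3.1

From (12.0, 5.1) to (9.0, 4.3), the white sphere covered √(3.0² + 0.8²) ≈ 3.1 units.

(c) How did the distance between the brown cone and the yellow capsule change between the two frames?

-4.1

Before: roughly 9.7 units apart; after: 5.6. That's 4.1 units closer together.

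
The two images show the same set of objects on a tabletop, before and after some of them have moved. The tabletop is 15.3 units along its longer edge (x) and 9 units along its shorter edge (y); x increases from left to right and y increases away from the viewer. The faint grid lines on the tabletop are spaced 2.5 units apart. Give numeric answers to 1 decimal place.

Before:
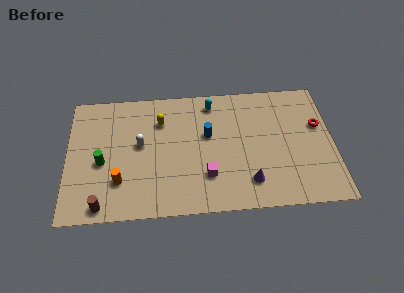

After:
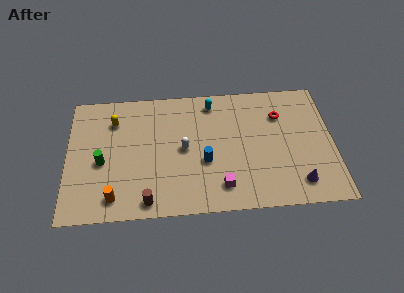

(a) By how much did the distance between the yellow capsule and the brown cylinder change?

-0.5

Before: roughly 6.6 units apart; after: 6.1. That's 0.5 units closer together.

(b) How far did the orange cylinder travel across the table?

1.1

The orange cylinder moved from about (3.0, 2.5) to (2.7, 1.4), a distance of √(0.3² + 1.1²) ≈ 1.1.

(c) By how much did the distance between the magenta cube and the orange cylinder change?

+1.1

They were about 5.0 units apart before and 6.1 after — 1.1 units further apart.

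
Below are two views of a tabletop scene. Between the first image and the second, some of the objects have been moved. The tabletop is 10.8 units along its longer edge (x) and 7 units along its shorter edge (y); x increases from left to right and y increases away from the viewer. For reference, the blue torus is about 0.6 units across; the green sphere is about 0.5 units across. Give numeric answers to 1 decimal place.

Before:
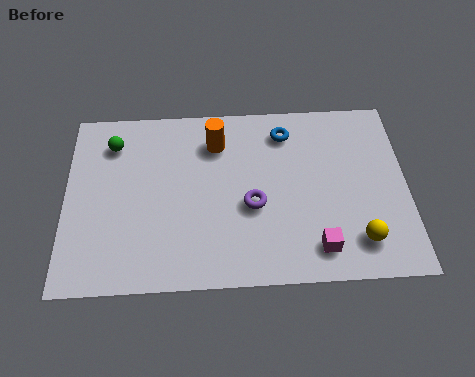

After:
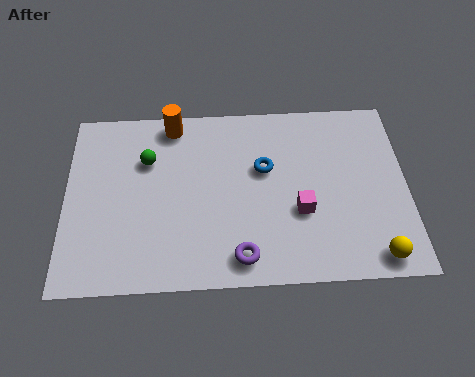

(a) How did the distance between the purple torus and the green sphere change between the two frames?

-0.3

The distance was about 5.1 in the first image and 4.8 in the second, so they moved 0.3 units closer together.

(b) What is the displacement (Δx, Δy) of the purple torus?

(-0.4, -1.9)

From the two frames, the purple torus sits at roughly (5.9, 2.9) before and (5.5, 1.0) after.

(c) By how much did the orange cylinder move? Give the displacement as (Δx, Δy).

(-1.4, 0.8)

The orange cylinder was at about (4.8, 5.4) and moved to about (3.4, 6.2).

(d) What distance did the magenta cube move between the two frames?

1.5

The magenta cube was near (7.9, 1.2) before and (7.4, 2.6) after, so it travelled √(0.5² + 1.4²) ≈ 1.5 units.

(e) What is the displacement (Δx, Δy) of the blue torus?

(-0.7, -1.4)

The blue torus started near (7.0, 5.7) and ended near (6.3, 4.3).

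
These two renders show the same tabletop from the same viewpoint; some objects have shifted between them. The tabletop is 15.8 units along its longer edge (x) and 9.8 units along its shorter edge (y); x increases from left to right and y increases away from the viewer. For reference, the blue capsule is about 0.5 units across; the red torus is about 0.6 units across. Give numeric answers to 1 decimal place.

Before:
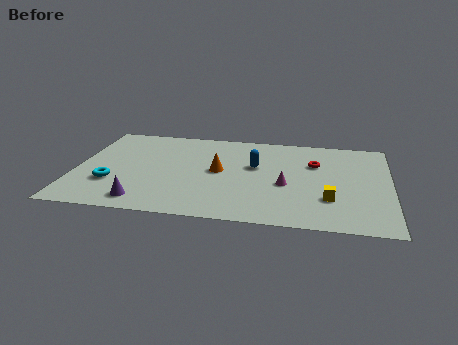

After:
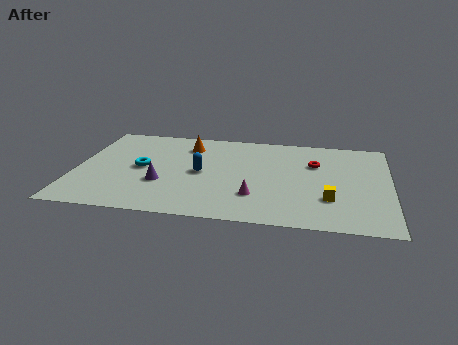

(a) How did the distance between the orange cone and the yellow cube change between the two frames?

+2.7

Before: roughly 6.0 units apart; after: 8.7. That's 2.7 units further apart.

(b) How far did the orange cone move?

3.1

From (7.2, 5.1) to (5.5, 7.7), the orange cone covered √(1.7² + 2.6²) ≈ 3.1 units.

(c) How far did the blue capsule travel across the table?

2.9

From (9.0, 5.9) to (6.3, 4.8), the blue capsule covered √(2.7² + 1.1²) ≈ 2.9 units.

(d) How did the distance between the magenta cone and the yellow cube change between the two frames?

+1.2

They were about 2.5 units apart before and 3.7 after — 1.2 units further apart.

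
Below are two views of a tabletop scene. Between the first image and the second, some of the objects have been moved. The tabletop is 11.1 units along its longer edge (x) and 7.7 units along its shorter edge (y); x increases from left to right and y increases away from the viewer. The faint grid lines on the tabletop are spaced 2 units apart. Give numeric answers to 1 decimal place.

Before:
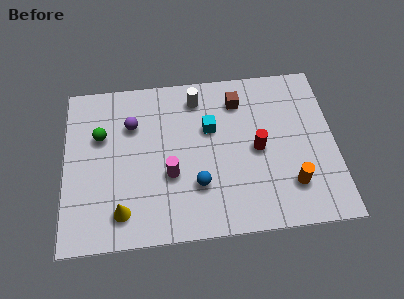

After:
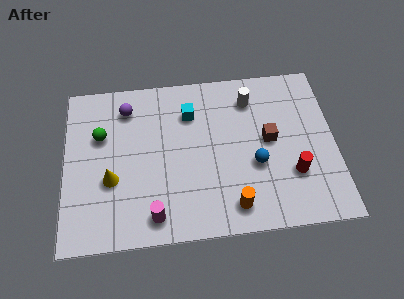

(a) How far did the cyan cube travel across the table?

1.1

From (6.0, 4.9) to (5.2, 5.7), the cyan cube covered √(0.8² + 0.8²) ≈ 1.1 units.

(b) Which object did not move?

the green sphere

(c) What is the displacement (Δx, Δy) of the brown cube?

(1.2, -2.0)

From the two frames, the brown cube sits at roughly (7.2, 6.1) before and (8.4, 4.1) after.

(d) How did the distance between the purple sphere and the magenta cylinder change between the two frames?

+2.3

They were about 2.9 units apart before and 5.2 after — 2.3 units further apart.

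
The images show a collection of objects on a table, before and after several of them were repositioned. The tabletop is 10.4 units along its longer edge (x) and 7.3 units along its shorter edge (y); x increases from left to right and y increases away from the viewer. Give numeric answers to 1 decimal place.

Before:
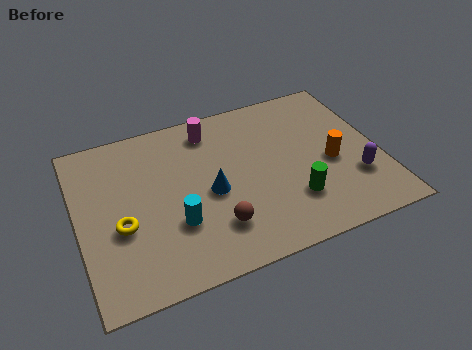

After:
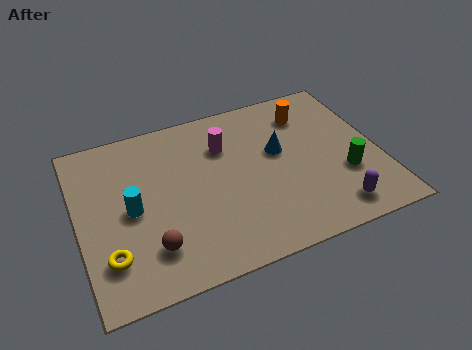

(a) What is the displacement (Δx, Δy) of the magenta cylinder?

(0.4, -0.9)

The magenta cylinder was at about (4.8, 6.1) and moved to about (5.2, 5.2).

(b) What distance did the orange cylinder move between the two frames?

2.5

The orange cylinder was near (8.7, 3.2) before and (8.2, 5.7) after, so it travelled √(0.5² + 2.5²) ≈ 2.5 units.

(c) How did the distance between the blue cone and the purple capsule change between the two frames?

-1.5

Before: roughly 5.0 units apart; after: 3.5. That's 1.5 units closer together.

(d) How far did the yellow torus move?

1.2

The yellow torus was near (1.4, 2.9) before and (0.9, 1.8) after, so it travelled √(0.5² + 1.1²) ≈ 1.2 units.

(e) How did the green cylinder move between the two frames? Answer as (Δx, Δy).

(1.9, 0.5)

The green cylinder was at about (7.2, 2.0) and moved to about (9.1, 2.5).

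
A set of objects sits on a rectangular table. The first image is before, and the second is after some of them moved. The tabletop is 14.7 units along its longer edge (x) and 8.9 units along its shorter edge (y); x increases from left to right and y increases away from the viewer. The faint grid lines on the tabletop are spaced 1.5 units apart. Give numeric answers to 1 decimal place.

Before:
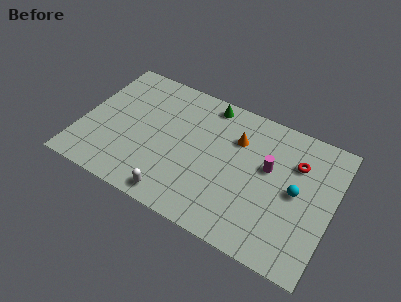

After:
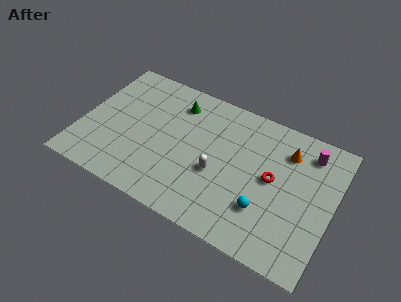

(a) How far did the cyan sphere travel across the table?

2.5

The cyan sphere moved from about (12.6, 4.5) to (11.0, 2.6), a distance of √(1.6² + 1.9²) ≈ 2.5.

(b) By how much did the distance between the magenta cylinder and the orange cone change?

-0.9

Before: roughly 2.2 units apart; after: 1.3. That's 0.9 units closer together.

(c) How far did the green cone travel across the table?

2.0

The green cone was near (7.0, 7.9) before and (5.2, 7.1) after, so it travelled √(1.8² + 0.8²) ≈ 2.0 units.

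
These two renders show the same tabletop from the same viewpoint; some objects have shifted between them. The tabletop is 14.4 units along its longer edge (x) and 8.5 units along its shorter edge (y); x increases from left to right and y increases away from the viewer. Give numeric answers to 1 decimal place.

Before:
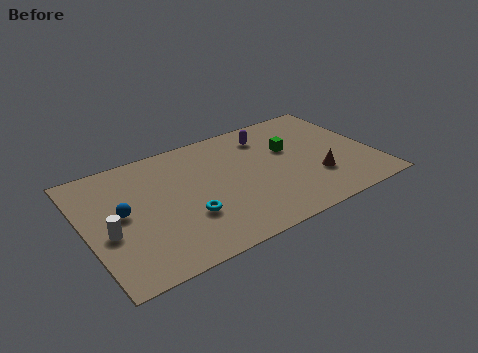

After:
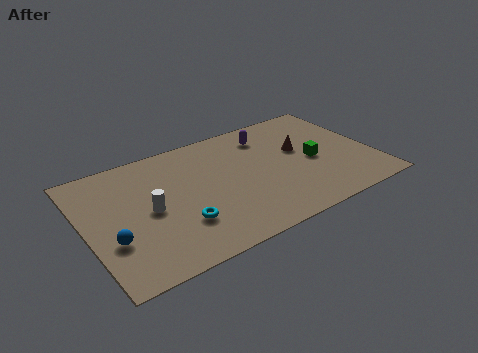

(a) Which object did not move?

the purple capsule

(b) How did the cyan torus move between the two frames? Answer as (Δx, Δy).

(-0.4, -0.3)

The cyan torus was at about (4.8, 2.8) and moved to about (4.4, 2.5).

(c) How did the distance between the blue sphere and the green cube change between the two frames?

+1.7

The distance was about 8.6 in the first image and 10.3 in the second, so they moved 1.7 units further apart.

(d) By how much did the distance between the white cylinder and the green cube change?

-1.3

Before: roughly 9.6 units apart; after: 8.3. That's 1.3 units closer together.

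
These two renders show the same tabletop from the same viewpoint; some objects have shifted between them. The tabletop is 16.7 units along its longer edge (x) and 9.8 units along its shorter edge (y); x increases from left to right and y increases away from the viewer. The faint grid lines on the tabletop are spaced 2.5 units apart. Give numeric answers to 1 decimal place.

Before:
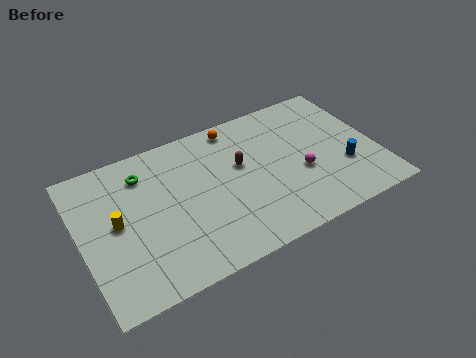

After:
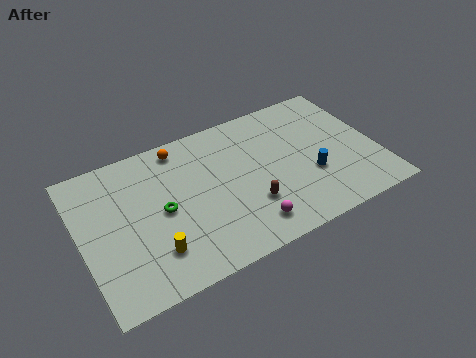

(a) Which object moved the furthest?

the magenta sphere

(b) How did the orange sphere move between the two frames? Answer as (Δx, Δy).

(-3.2, -0.1)

The orange sphere started near (9.2, 8.7) and ended near (6.0, 8.6).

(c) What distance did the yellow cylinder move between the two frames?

3.2

The yellow cylinder was near (2.0, 5.1) before and (3.7, 2.4) after, so it travelled √(1.7² + 2.7²) ≈ 3.2 units.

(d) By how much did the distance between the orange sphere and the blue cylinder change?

+0.8

Before: roughly 7.7 units apart; after: 8.5. That's 0.8 units further apart.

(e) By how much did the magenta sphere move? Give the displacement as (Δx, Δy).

(-3.4, -2.2)

The magenta sphere was at about (12.3, 3.9) and moved to about (8.9, 1.7).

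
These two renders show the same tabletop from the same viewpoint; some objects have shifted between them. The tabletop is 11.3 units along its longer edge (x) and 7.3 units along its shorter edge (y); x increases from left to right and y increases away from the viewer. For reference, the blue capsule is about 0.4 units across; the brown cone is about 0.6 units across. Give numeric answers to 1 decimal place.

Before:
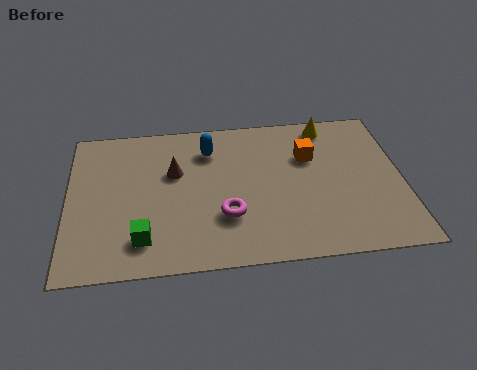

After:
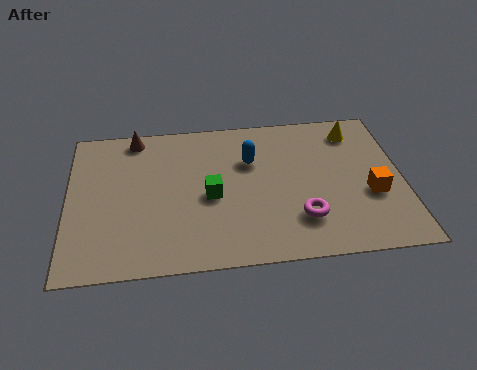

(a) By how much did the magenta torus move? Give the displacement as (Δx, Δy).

(2.5, -0.4)

From the two frames, the magenta torus sits at roughly (5.3, 2.3) before and (7.8, 1.9) after.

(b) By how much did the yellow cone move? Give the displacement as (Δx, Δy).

(0.9, -0.4)

From the two frames, the yellow cone sits at roughly (8.9, 6.4) before and (9.8, 6.0) after.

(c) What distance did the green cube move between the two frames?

2.9

The green cube was near (2.5, 1.5) before and (4.8, 3.3) after, so it travelled √(2.3² + 1.8²) ≈ 2.9 units.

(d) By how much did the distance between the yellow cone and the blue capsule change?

-0.4

The distance was about 4.2 in the first image and 3.8 in the second, so they moved 0.4 units closer together.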